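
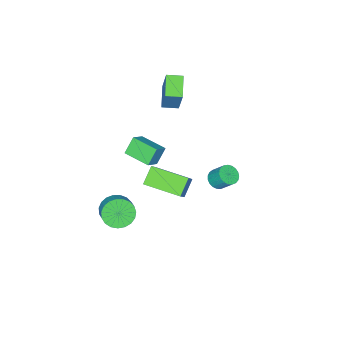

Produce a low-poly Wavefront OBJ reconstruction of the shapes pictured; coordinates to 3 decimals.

v 2.865 -2.27 -2.234
v 3.551 -2.965 -2.018
v 4.102 -2.244 -1.45
v 3.415 -1.55 -1.666
v 3.701 -2.802 -2.37
v 4.251 -2.081 -1.802
v 3.706 -2.547 -2.698
v 4.257 -1.826 -2.13
v 3.566 -2.244 -2.946
v 4.116 -1.523 -2.379
v 3.305 -1.946 -3.072
v 3.855 -1.225 -2.504
v 2.967 -1.704 -3.052
v 3.517 -0.983 -2.484
v 2.612 -1.56 -2.891
v 3.162 -0.839 -2.323
v 2.3 -1.539 -2.616
v 2.85 -0.818 -2.048
v 2.087 -1.644 -2.275
v 2.637 -0.923 -1.707
v 2.007 -1.858 -1.927
v 2.557 -1.137 -1.359
v 2.076 -2.143 -1.632
v 2.626 -1.422 -1.065
v 2.282 -2.45 -1.442
v 2.832 -1.729 -0.874
v 2.588 -2.726 -1.388
v 3.138 -2.005 -0.82
v 2.942 -2.923 -1.48
v 3.492 -2.202 -0.912
v 3.283 -3.008 -1.703
v 3.833 -2.287 -1.135
v 1.929 -1.681 2.95
v 1.231 -1.658 3.876
v 1.795 -0.073 2.809
v 1.097 -0.049 3.735
v 2.803 -1.551 3.605
v 2.105 -1.527 4.531
v 2.669 0.058 3.464
v 1.971 0.081 4.39
v 0.445 3.186 2.548
v 1.065 3.355 2.454
v 0.996 4.103 3.338
v 0.375 3.934 3.432
v 0.935 3.531 2.295
v 0.865 4.278 3.18
v 0.719 3.647 2.18
v 0.65 4.394 3.065
v 0.456 3.683 2.129
v 0.387 4.431 3.013
v 0.192 3.634 2.15
v 0.122 4.381 3.034
v -0.029 3.507 2.24
v -0.099 4.254 3.124
v -0.169 3.324 2.383
v -0.238 4.072 3.267
v -0.202 3.118 2.554
v -0.271 3.865 3.439
v -0.123 2.924 2.725
v -0.192 3.671 3.609
v 0.054 2.775 2.865
v -0.016 3.522 3.749
v 0.299 2.697 2.95
v 0.229 3.444 3.834
v 0.568 2.704 2.965
v 0.499 3.451 3.85
v 0.817 2.794 2.909
v 0.747 3.541 3.793
v 1.001 2.952 2.79
v 0.931 3.699 3.674
v 1.089 3.151 2.629
v 1.019 3.898 3.513
v 2.773 0.723 3.807
v 3.91 1.419 5.285
v 2.014 2.694 3.462
v 3.151 3.39 4.939
v 3.669 0.93 3.021
v 4.806 1.626 4.498
v 2.91 2.901 2.675
v 4.047 3.597 4.153
v -3.998 -4.757 2.789
v -3.509 -4.031 4.665
v -4.667 -4.009 2.674
v -4.179 -3.284 4.55
v -2.881 -3.856 2.15
v -2.393 -3.131 4.026
v -3.551 -3.109 2.035
v -3.062 -2.383 3.911
f 2 1 5
f 2 5 3
f 3 5 6
f 3 6 4
f 5 1 7
f 5 7 6
f 6 7 8
f 6 8 4
f 7 1 9
f 7 9 8
f 8 9 10
f 8 10 4
f 9 1 11
f 9 11 10
f 10 11 12
f 10 12 4
f 11 1 13
f 11 13 12
f 12 13 14
f 12 14 4
f 13 1 15
f 13 15 14
f 14 15 16
f 14 16 4
f 15 1 17
f 15 17 16
f 16 17 18
f 16 18 4
f 17 1 19
f 17 19 18
f 18 19 20
f 18 20 4
f 19 1 21
f 19 21 20
f 20 21 22
f 20 22 4
f 21 1 23
f 21 23 22
f 22 23 24
f 22 24 4
f 23 1 25
f 23 25 24
f 24 25 26
f 24 26 4
f 25 1 27
f 25 27 26
f 26 27 28
f 26 28 4
f 27 1 29
f 27 29 28
f 28 29 30
f 28 30 4
f 29 1 31
f 29 31 30
f 30 31 32
f 30 32 4
f 31 1 2
f 31 2 32
f 32 2 3
f 32 3 4
f 34 36 33
f 37 34 33
f 33 36 35
f 35 37 33
f 34 40 36
f 38 34 37
f 38 40 34
f 36 40 35
f 39 37 35
f 35 40 39
f 39 38 37
f 40 38 39
f 42 41 45
f 42 45 43
f 43 45 46
f 43 46 44
f 45 41 47
f 45 47 46
f 46 47 48
f 46 48 44
f 47 41 49
f 47 49 48
f 48 49 50
f 48 50 44
f 49 41 51
f 49 51 50
f 50 51 52
f 50 52 44
f 51 41 53
f 51 53 52
f 52 53 54
f 52 54 44
f 53 41 55
f 53 55 54
f 54 55 56
f 54 56 44
f 55 41 57
f 55 57 56
f 56 57 58
f 56 58 44
f 57 41 59
f 57 59 58
f 58 59 60
f 58 60 44
f 59 41 61
f 59 61 60
f 60 61 62
f 60 62 44
f 61 41 63
f 61 63 62
f 62 63 64
f 62 64 44
f 63 41 65
f 63 65 64
f 64 65 66
f 64 66 44
f 65 41 67
f 65 67 66
f 66 67 68
f 66 68 44
f 67 41 69
f 67 69 68
f 68 69 70
f 68 70 44
f 69 41 71
f 69 71 70
f 70 71 72
f 70 72 44
f 71 41 42
f 71 42 72
f 72 42 43
f 72 43 44
f 74 76 73
f 77 74 73
f 73 76 75
f 75 77 73
f 74 80 76
f 78 74 77
f 78 80 74
f 76 80 75
f 79 77 75
f 75 80 79
f 79 78 77
f 80 78 79
f 82 84 81
f 85 82 81
f 81 84 83
f 83 85 81
f 82 88 84
f 86 82 85
f 86 88 82
f 84 88 83
f 87 85 83
f 83 88 87
f 87 86 85
f 88 86 87



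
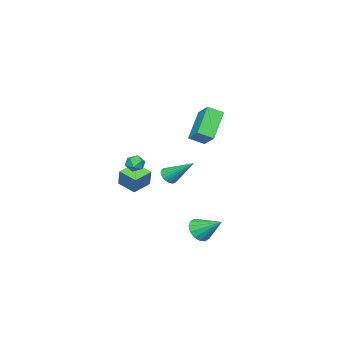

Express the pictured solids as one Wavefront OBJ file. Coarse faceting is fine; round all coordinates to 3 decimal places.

v 2.61 -1.389 0.01
v 3.191 -1.25 0.271
v 3.009 -2.27 -0.411
v 3.59 -2.131 -0.15
v 3.092 -2.3 0.235
v 2.845 -1.756 0.495
v 3.355 -1.764 -0.635
v 3.108 -1.22 -0.375
v 3.651 -1.483 -0.128
v 3.489 -1.813 0.41
v 2.711 -1.707 -0.55
v 2.549 -2.037 -0.012
v 1.646 -2.865 -1.718
v 1.992 -2.528 -0.576
v 1.777 -1.656 -2.115
v 2.123 -1.318 -0.973
v 2.897 -3.102 -2.027
v 3.243 -2.764 -0.885
v 3.028 -1.892 -2.424
v 3.374 -1.555 -1.282
v 2.139 2.359 2.025
v 0.588 2.019 3.52
v 2.665 3.324 2.791
v 1.115 2.984 4.286
v 2.745 1.656 2.494
v 1.195 1.316 3.989
v 3.272 2.621 3.26
v 1.721 2.281 4.755
v 2.853 0.417 -0.657
v 3.111 0.07 -0.199
v 2.747 2.043 0.637
v 3.311 0.167 -0.305
v 3.441 0.302 -0.464
v 3.482 0.454 -0.652
v 3.427 0.601 -0.841
v 3.284 0.72 -1.002
v 3.076 0.793 -1.111
v 2.834 0.809 -1.15
v 2.595 0.765 -1.115
v 2.395 0.668 -1.009
v 2.265 0.533 -0.85
v 2.224 0.381 -0.662
v 2.279 0.234 -0.473
v 2.422 0.115 -0.312
v 2.63 0.042 -0.203
v 2.872 0.026 -0.164
v 3.606 3.012 -4.076
v 3.89 2.563 -3.399
v 3.594 4.468 -3.104
v 4.258 2.705 -3.606
v 4.451 2.928 -3.939
v 4.418 3.175 -4.309
v 4.167 3.377 -4.616
v 3.766 3.482 -4.778
v 3.322 3.461 -4.752
v 2.954 3.32 -4.545
v 2.761 3.096 -4.212
v 2.794 2.85 -3.843
v 3.045 2.647 -3.536
v 3.446 2.542 -3.374
f 1 12 6
f 1 6 2
f 1 2 8
f 1 8 11
f 1 11 12
f 2 6 10
f 6 12 5
f 12 11 3
f 11 8 7
f 8 2 9
f 4 10 5
f 4 5 3
f 4 3 7
f 4 7 9
f 4 9 10
f 5 10 6
f 3 5 12
f 7 3 11
f 9 7 8
f 10 9 2
f 14 16 13
f 17 14 13
f 13 16 15
f 15 17 13
f 14 20 16
f 18 14 17
f 18 20 14
f 16 20 15
f 19 17 15
f 15 20 19
f 19 18 17
f 20 18 19
f 22 24 21
f 25 22 21
f 21 24 23
f 23 25 21
f 22 28 24
f 26 22 25
f 26 28 22
f 24 28 23
f 27 25 23
f 23 28 27
f 27 26 25
f 28 26 27
f 30 29 32
f 30 32 31
f 32 29 33
f 32 33 31
f 33 29 34
f 33 34 31
f 34 29 35
f 34 35 31
f 35 29 36
f 35 36 31
f 36 29 37
f 36 37 31
f 37 29 38
f 37 38 31
f 38 29 39
f 38 39 31
f 39 29 40
f 39 40 31
f 40 29 41
f 40 41 31
f 41 29 42
f 41 42 31
f 42 29 43
f 42 43 31
f 43 29 44
f 43 44 31
f 44 29 45
f 44 45 31
f 45 29 46
f 45 46 31
f 46 29 30
f 46 30 31
f 48 47 50
f 48 50 49
f 50 47 51
f 50 51 49
f 51 47 52
f 51 52 49
f 52 47 53
f 52 53 49
f 53 47 54
f 53 54 49
f 54 47 55
f 54 55 49
f 55 47 56
f 55 56 49
f 56 47 57
f 56 57 49
f 57 47 58
f 57 58 49
f 58 47 59
f 58 59 49
f 59 47 60
f 59 60 49
f 60 47 48
f 60 48 49



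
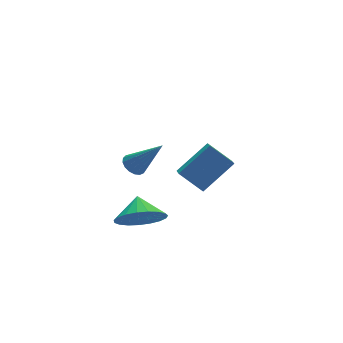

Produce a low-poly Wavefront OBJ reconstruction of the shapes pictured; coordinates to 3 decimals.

v -1.438 -2.67 -0.449
v -0.812 -2.267 -1.245
v -1.142 -1.79 0.229
v -1.211 -2.068 -1.329
v -1.649 -1.973 -1.261
v -2.05 -1.999 -1.052
v -2.346 -2.141 -0.739
v -2.485 -2.374 -0.376
v -2.442 -2.658 -0.026
v -2.227 -2.945 0.252
v -1.874 -3.184 0.408
v -1.447 -3.334 0.415
v -1.018 -3.369 0.274
v -0.661 -3.283 0.007
v -0.439 -3.092 -0.339
v -0.39 -2.827 -0.703
v -0.522 -2.536 -1.024
v 2.07 0.894 -1.008
v 1.78 0.164 -0.634
v 3.567 0.932 0.225
v 3.277 0.202 0.599
v 2.823 0.138 -1.899
v 2.533 -0.592 -1.525
v 4.32 0.176 -0.666
v 4.03 -0.554 -0.292
v -1.401 -2.049 2.366
v -1.148 -2.394 2.005
v -0.599 -2.951 3.794
v -0.973 -2.192 2.035
v -0.897 -1.958 2.14
v -0.936 -1.744 2.297
v -1.082 -1.601 2.47
v -1.301 -1.559 2.619
v -1.543 -1.63 2.71
v -1.752 -1.797 2.723
v -1.881 -2.021 2.653
v -1.9 -2.252 2.518
v -1.805 -2.436 2.348
v -1.617 -2.532 2.182
v -1.38 -2.516 2.059
f 2 1 4
f 2 4 3
f 4 1 5
f 4 5 3
f 5 1 6
f 5 6 3
f 6 1 7
f 6 7 3
f 7 1 8
f 7 8 3
f 8 1 9
f 8 9 3
f 9 1 10
f 9 10 3
f 10 1 11
f 10 11 3
f 11 1 12
f 11 12 3
f 12 1 13
f 12 13 3
f 13 1 14
f 13 14 3
f 14 1 15
f 14 15 3
f 15 1 16
f 15 16 3
f 16 1 17
f 16 17 3
f 17 1 2
f 17 2 3
f 19 21 18
f 22 19 18
f 18 21 20
f 20 22 18
f 19 25 21
f 23 19 22
f 23 25 19
f 21 25 20
f 24 22 20
f 20 25 24
f 24 23 22
f 25 23 24
f 27 26 29
f 27 29 28
f 29 26 30
f 29 30 28
f 30 26 31
f 30 31 28
f 31 26 32
f 31 32 28
f 32 26 33
f 32 33 28
f 33 26 34
f 33 34 28
f 34 26 35
f 34 35 28
f 35 26 36
f 35 36 28
f 36 26 37
f 36 37 28
f 37 26 38
f 37 38 28
f 38 26 39
f 38 39 28
f 39 26 40
f 39 40 28
f 40 26 27
f 40 27 28



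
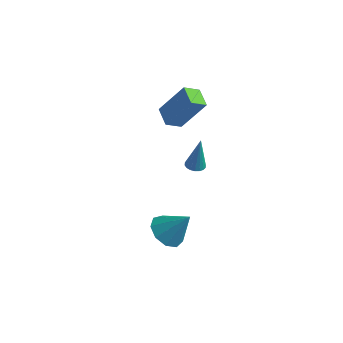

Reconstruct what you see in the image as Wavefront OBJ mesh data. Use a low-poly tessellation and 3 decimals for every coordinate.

v -1.903 2.311 -3.903
v -1.498 2.61 -3.981
v -1.737 2.549 -2.117
v -1.671 2.758 -3.984
v -1.89 2.816 -3.972
v -2.111 2.775 -3.946
v -2.292 2.642 -3.911
v -2.395 2.443 -3.875
v -2.401 2.218 -3.844
v -2.309 2.012 -3.826
v -2.136 1.865 -3.822
v -1.917 1.806 -3.835
v -1.696 1.847 -3.861
v -1.515 1.981 -3.896
v -1.412 2.179 -3.932
v -1.405 2.404 -3.962
v -0.216 -3.876 -2.475
v 0.478 -4.303 -2.902
v 0.756 -3.564 -1.205
v 0.477 -3.692 -3.051
v 0.152 -3.167 -2.931
v -0.346 -2.973 -2.598
v -0.783 -3.202 -2.207
v -0.955 -3.746 -1.942
v -0.781 -4.351 -1.926
v -0.343 -4.734 -2.167
v 0.154 -4.715 -2.552
v -2.544 0.526 0.483
v -1.517 1.033 2.111
v -3.263 1.241 0.714
v -2.236 1.748 2.341
v -2.064 1.172 -0.021
v -1.037 1.679 1.606
v -2.783 1.887 0.209
v -1.756 2.394 1.837
f 2 1 4
f 2 4 3
f 4 1 5
f 4 5 3
f 5 1 6
f 5 6 3
f 6 1 7
f 6 7 3
f 7 1 8
f 7 8 3
f 8 1 9
f 8 9 3
f 9 1 10
f 9 10 3
f 10 1 11
f 10 11 3
f 11 1 12
f 11 12 3
f 12 1 13
f 12 13 3
f 13 1 14
f 13 14 3
f 14 1 15
f 14 15 3
f 15 1 16
f 15 16 3
f 16 1 2
f 16 2 3
f 18 17 20
f 18 20 19
f 20 17 21
f 20 21 19
f 21 17 22
f 21 22 19
f 22 17 23
f 22 23 19
f 23 17 24
f 23 24 19
f 24 17 25
f 24 25 19
f 25 17 26
f 25 26 19
f 26 17 27
f 26 27 19
f 27 17 18
f 27 18 19
f 29 31 28
f 32 29 28
f 28 31 30
f 30 32 28
f 29 35 31
f 33 29 32
f 33 35 29
f 31 35 30
f 34 32 30
f 30 35 34
f 34 33 32
f 35 33 34



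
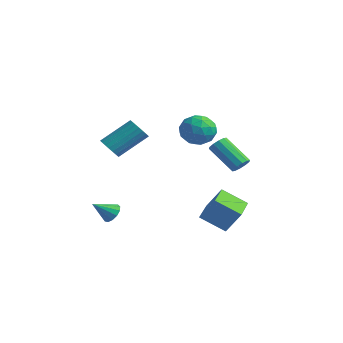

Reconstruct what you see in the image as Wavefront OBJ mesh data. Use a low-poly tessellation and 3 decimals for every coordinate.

v 1.251 -0.143 3.331
v 1.803 -0.3 4.249
v 0.257 -1.54 3.691
v 0.809 -1.697 4.609
v 0.156 -0.838 4.509
v 0.771 0.025 4.287
v 1.289 -1.865 3.653
v 1.904 -1.002 3.431
v 1.827 -1.364 4.448
v 1.127 -0.729 4.978
v 0.933 -1.111 2.962
v 0.233 -0.476 3.492
v 1.614 -0.099 3.758
v 0.446 -1.741 4.182
v 0.062 -1.237 4.123
v 0.387 -1.329 4.663
v 1.008 0.092 3.781
v 1.332 0 4.32
v 0.364 -0.317 4.473
v 0.728 -1.84 3.62
v 1.052 -1.932 4.159
v 1.673 -0.511 3.277
v 1.998 -0.603 3.817
v 1.696 -1.523 3.467
v 1.953 -0.816 4.415
v 1.369 -1.638 4.627
v 1.651 -1.736 4.065
v 2.012 -1.229 3.934
v 1.542 -0.443 4.726
v 0.957 -1.265 4.938
v 0.573 -0.76 4.879
v 0.935 -0.252 4.749
v 1.555 -1.069 4.843
v 1.103 -0.575 3.002
v 0.518 -1.397 3.214
v 1.125 -1.588 3.191
v 1.487 -1.08 3.061
v 0.691 -0.202 3.313
v 0.107 -1.024 3.525
v 0.048 -0.611 4.006
v 0.409 -0.104 3.875
v 0.505 -0.771 3.097
v -3.731 -3.15 -3.203
v -3.054 -3.309 -3.122
v -4.089 -4.23 -2.337
v -3.143 -3.051 -2.837
v -3.418 -2.825 -2.668
v -3.793 -2.701 -2.669
v -4.148 -2.721 -2.84
v -4.371 -2.876 -3.126
v -4.39 -3.118 -3.436
v -4.201 -3.371 -3.673
v -3.862 -3.553 -3.76
v -3.482 -3.607 -3.671
v -3.181 -3.516 -3.433
v 0.735 2.361 0.48
v 1.146 2.094 0.86
v -0.384 1.672 2.22
v -0.795 1.939 1.84
v 1.125 2.465 0.951
v -0.405 2.044 2.311
v 0.954 2.797 0.862
v -0.576 2.375 2.222
v 0.7 2.962 0.627
v -0.83 2.54 1.987
v 0.459 2.897 0.336
v -1.07 2.476 1.697
v 0.324 2.628 0.1
v -1.206 2.206 1.46
v 0.345 2.256 0.009
v -1.185 1.835 1.369
v 0.516 1.925 0.098
v -1.014 1.503 1.458
v 0.77 1.76 0.333
v -0.76 1.338 1.693
v 1.01 1.824 0.623
v -0.519 1.403 1.984
v -4.205 -2.944 1.542
v -3.64 -3.384 1.824
v -3.049 -1.755 3.18
v -3.615 -1.316 2.898
v -3.494 -3.235 1.581
v -2.903 -1.606 2.937
v -3.47 -3.036 1.332
v -2.88 -1.407 2.688
v -3.574 -2.821 1.119
v -2.983 -1.192 2.474
v -3.787 -2.627 0.979
v -3.197 -0.998 2.334
v -4.073 -2.488 0.936
v -3.482 -0.859 2.292
v -4.381 -2.428 0.998
v -3.79 -0.799 2.354
v -4.659 -2.457 1.155
v -4.068 -0.829 2.51
v -4.858 -2.571 1.378
v -4.268 -0.942 2.734
v -4.945 -2.749 1.63
v -4.354 -1.12 2.985
v -4.904 -2.961 1.866
v -4.313 -1.332 3.222
v -4.742 -3.17 2.047
v -4.151 -1.541 3.402
v -4.487 -3.34 2.14
v -3.896 -1.711 3.496
v -4.184 -3.441 2.13
v -3.593 -1.813 3.486
v -3.884 -3.457 2.018
v -3.293 -1.828 3.374
v -0.293 0.251 -3.252
v 0.384 0.791 -1.895
v -1.631 1.843 -3.218
v -0.953 2.383 -1.861
v 0.833 1.217 -4.199
v 1.511 1.757 -2.842
v -0.504 2.809 -4.165
v 0.173 3.349 -2.808
f 1 38 17
f 38 12 41
f 17 41 6
f 38 41 17
f 1 17 13
f 17 6 18
f 13 18 2
f 17 18 13
f 1 13 22
f 13 2 23
f 22 23 8
f 13 23 22
f 1 22 34
f 22 8 37
f 34 37 11
f 22 37 34
f 1 34 38
f 34 11 42
f 38 42 12
f 34 42 38
f 2 18 29
f 18 6 32
f 29 32 10
f 18 32 29
f 6 41 19
f 41 12 40
f 19 40 5
f 41 40 19
f 12 42 39
f 42 11 35
f 39 35 3
f 42 35 39
f 11 37 36
f 37 8 24
f 36 24 7
f 37 24 36
f 8 23 28
f 23 2 25
f 28 25 9
f 23 25 28
f 4 30 16
f 30 10 31
f 16 31 5
f 30 31 16
f 4 16 14
f 16 5 15
f 14 15 3
f 16 15 14
f 4 14 21
f 14 3 20
f 21 20 7
f 14 20 21
f 4 21 26
f 21 7 27
f 26 27 9
f 21 27 26
f 4 26 30
f 26 9 33
f 30 33 10
f 26 33 30
f 5 31 19
f 31 10 32
f 19 32 6
f 31 32 19
f 3 15 39
f 15 5 40
f 39 40 12
f 15 40 39
f 7 20 36
f 20 3 35
f 36 35 11
f 20 35 36
f 9 27 28
f 27 7 24
f 28 24 8
f 27 24 28
f 10 33 29
f 33 9 25
f 29 25 2
f 33 25 29
f 44 43 46
f 44 46 45
f 46 43 47
f 46 47 45
f 47 43 48
f 47 48 45
f 48 43 49
f 48 49 45
f 49 43 50
f 49 50 45
f 50 43 51
f 50 51 45
f 51 43 52
f 51 52 45
f 52 43 53
f 52 53 45
f 53 43 54
f 53 54 45
f 54 43 55
f 54 55 45
f 55 43 44
f 55 44 45
f 57 56 60
f 57 60 58
f 58 60 61
f 58 61 59
f 60 56 62
f 60 62 61
f 61 62 63
f 61 63 59
f 62 56 64
f 62 64 63
f 63 64 65
f 63 65 59
f 64 56 66
f 64 66 65
f 65 66 67
f 65 67 59
f 66 56 68
f 66 68 67
f 67 68 69
f 67 69 59
f 68 56 70
f 68 70 69
f 69 70 71
f 69 71 59
f 70 56 72
f 70 72 71
f 71 72 73
f 71 73 59
f 72 56 74
f 72 74 73
f 73 74 75
f 73 75 59
f 74 56 76
f 74 76 75
f 75 76 77
f 75 77 59
f 76 56 57
f 76 57 77
f 77 57 58
f 77 58 59
f 79 78 82
f 79 82 80
f 80 82 83
f 80 83 81
f 82 78 84
f 82 84 83
f 83 84 85
f 83 85 81
f 84 78 86
f 84 86 85
f 85 86 87
f 85 87 81
f 86 78 88
f 86 88 87
f 87 88 89
f 87 89 81
f 88 78 90
f 88 90 89
f 89 90 91
f 89 91 81
f 90 78 92
f 90 92 91
f 91 92 93
f 91 93 81
f 92 78 94
f 92 94 93
f 93 94 95
f 93 95 81
f 94 78 96
f 94 96 95
f 95 96 97
f 95 97 81
f 96 78 98
f 96 98 97
f 97 98 99
f 97 99 81
f 98 78 100
f 98 100 99
f 99 100 101
f 99 101 81
f 100 78 102
f 100 102 101
f 101 102 103
f 101 103 81
f 102 78 104
f 102 104 103
f 103 104 105
f 103 105 81
f 104 78 106
f 104 106 105
f 105 106 107
f 105 107 81
f 106 78 108
f 106 108 107
f 107 108 109
f 107 109 81
f 108 78 79
f 108 79 109
f 109 79 80
f 109 80 81
f 111 113 110
f 114 111 110
f 110 113 112
f 112 114 110
f 111 117 113
f 115 111 114
f 115 117 111
f 113 117 112
f 116 114 112
f 112 117 116
f 116 115 114
f 117 115 116



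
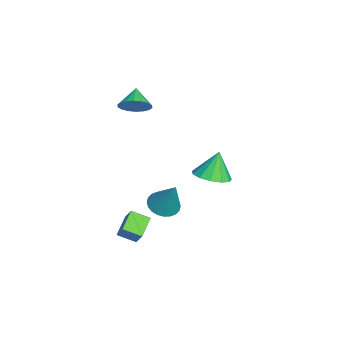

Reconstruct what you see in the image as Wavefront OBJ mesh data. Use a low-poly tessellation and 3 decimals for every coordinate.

v -3.015 -2.402 1.151
v -2.508 -2.07 1.829
v -4.045 -2.298 1.869
v -2.616 -1.737 1.627
v -2.803 -1.535 1.329
v -3.032 -1.505 0.997
v -3.258 -1.653 0.695
v -3.436 -1.949 0.483
v -3.53 -2.334 0.403
v -3.522 -2.733 0.472
v -3.414 -3.067 0.675
v -3.227 -3.268 0.972
v -2.998 -3.298 1.304
v -2.772 -3.151 1.606
v -2.595 -2.855 1.818
v -2.5 -2.469 1.898
v -3.244 1.609 -4.576
v -2.495 0.925 -4.177
v -3.696 2.031 -3.004
v -2.216 1.468 -4.243
v -2.263 2.056 -4.414
v -2.622 2.502 -4.637
v -3.178 2.664 -4.841
v -3.755 2.491 -4.96
v -4.17 2.039 -4.958
v -4.291 1.449 -4.835
v -4.079 0.91 -4.629
v -3.602 0.594 -4.407
v -3.012 0.599 -4.238
v 3.452 -3.542 -3.971
v 2.382 -3.088 -3.435
v 3.636 -2.594 -4.407
v 2.566 -2.14 -3.871
v 3.994 -3.26 -3.129
v 2.924 -2.806 -2.593
v 4.178 -2.312 -3.565
v 3.108 -1.858 -3.029
v 1.544 -1.14 -3.174
v 2.267 -0.842 -3.578
v 2.336 -0.58 -1.346
v 2.07 -0.562 -3.579
v 1.792 -0.369 -3.518
v 1.477 -0.294 -3.405
v 1.172 -0.347 -3.256
v 0.924 -0.522 -3.095
v 0.77 -0.79 -2.947
v 0.734 -1.112 -2.832
v 0.822 -1.438 -2.77
v 1.019 -1.719 -2.77
v 1.297 -1.912 -2.831
v 1.612 -1.987 -2.944
v 1.917 -1.933 -3.092
v 2.165 -1.759 -3.253
v 2.319 -1.49 -3.402
v 2.355 -1.169 -3.516
f 2 1 4
f 2 4 3
f 4 1 5
f 4 5 3
f 5 1 6
f 5 6 3
f 6 1 7
f 6 7 3
f 7 1 8
f 7 8 3
f 8 1 9
f 8 9 3
f 9 1 10
f 9 10 3
f 10 1 11
f 10 11 3
f 11 1 12
f 11 12 3
f 12 1 13
f 12 13 3
f 13 1 14
f 13 14 3
f 14 1 15
f 14 15 3
f 15 1 16
f 15 16 3
f 16 1 2
f 16 2 3
f 18 17 20
f 18 20 19
f 20 17 21
f 20 21 19
f 21 17 22
f 21 22 19
f 22 17 23
f 22 23 19
f 23 17 24
f 23 24 19
f 24 17 25
f 24 25 19
f 25 17 26
f 25 26 19
f 26 17 27
f 26 27 19
f 27 17 28
f 27 28 19
f 28 17 29
f 28 29 19
f 29 17 18
f 29 18 19
f 31 33 30
f 34 31 30
f 30 33 32
f 32 34 30
f 31 37 33
f 35 31 34
f 35 37 31
f 33 37 32
f 36 34 32
f 32 37 36
f 36 35 34
f 37 35 36
f 39 38 41
f 39 41 40
f 41 38 42
f 41 42 40
f 42 38 43
f 42 43 40
f 43 38 44
f 43 44 40
f 44 38 45
f 44 45 40
f 45 38 46
f 45 46 40
f 46 38 47
f 46 47 40
f 47 38 48
f 47 48 40
f 48 38 49
f 48 49 40
f 49 38 50
f 49 50 40
f 50 38 51
f 50 51 40
f 51 38 52
f 51 52 40
f 52 38 53
f 52 53 40
f 53 38 54
f 53 54 40
f 54 38 55
f 54 55 40
f 55 38 39
f 55 39 40



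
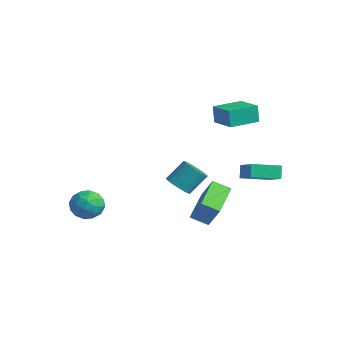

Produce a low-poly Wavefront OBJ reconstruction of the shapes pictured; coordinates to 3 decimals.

v 1.328 1.382 -3.801
v 0.588 0.679 -3.317
v 0.105 3.075 -3.21
v -0.635 2.371 -2.726
v 2.175 1.489 -2.354
v 1.435 0.785 -1.87
v 0.952 3.181 -1.763
v 0.212 2.478 -1.279
v -4.069 -2.202 -2.977
v -3.056 -2.325 -3.185
v -4.264 -3.875 -2.935
v -3.251 -3.998 -3.143
v -3.551 -3.616 -2.222
v -3.43 -2.583 -2.248
v -3.89 -3.617 -3.872
v -3.769 -2.584 -3.898
v -2.946 -3.2 -3.738
v -2.736 -3.199 -2.718
v -4.584 -3.001 -3.402
v -4.374 -3 -2.382
v -3.545 -2.117 -3.084
v -3.775 -4.083 -3.036
v -3.951 -3.859 -2.494
v -3.356 -3.931 -2.617
v -3.765 -2.268 -2.534
v -3.17 -2.341 -2.656
v -3.461 -3.099 -2.09
v -4.15 -3.859 -3.464
v -3.555 -3.932 -3.586
v -3.964 -2.269 -3.503
v -3.369 -2.341 -3.626
v -3.859 -3.101 -4.03
v -2.885 -2.703 -3.532
v -3 -3.686 -3.507
v -3.375 -3.463 -3.936
v -3.304 -2.855 -3.951
v -2.762 -2.703 -2.932
v -2.877 -3.686 -2.908
v -3.053 -3.462 -2.367
v -2.982 -2.854 -2.382
v -2.697 -3.217 -3.258
v -4.443 -2.514 -3.212
v -4.558 -3.497 -3.188
v -4.338 -3.346 -3.738
v -4.267 -2.738 -3.753
v -4.32 -2.514 -2.613
v -4.435 -3.497 -2.588
v -4.016 -3.345 -2.169
v -3.945 -2.737 -2.184
v -4.623 -2.983 -2.862
v 0.237 2.54 3.267
v 0.03 2.6 4.346
v 0.373 4.343 3.193
v 0.165 4.403 4.271
v 1.775 2.437 3.569
v 1.567 2.497 4.647
v 1.91 4.24 3.494
v 1.703 4.3 4.573
v 1.516 3.342 0.266
v 3.09 2.828 1.239
v 2.2 4.844 -0.046
v 3.773 4.33 0.926
v 1.867 3.03 -0.466
v 3.44 2.516 0.506
v 2.55 4.532 -0.779
v 4.124 4.018 0.194
v -3.156 2.631 -3.319
v -2.806 2.032 -2.811
v -2.614 3.11 -1.673
v -2.964 3.709 -2.181
v -2.52 2.161 -2.982
v -2.327 3.239 -1.843
v -2.343 2.372 -3.211
v -2.151 3.45 -2.072
v -2.308 2.627 -3.459
v -2.115 3.705 -2.32
v -2.418 2.883 -3.683
v -2.226 3.961 -2.544
v -2.657 3.095 -3.843
v -2.465 4.174 -2.705
v -2.982 3.228 -3.914
v -2.789 4.306 -2.775
v -3.337 3.257 -3.881
v -3.144 4.335 -2.742
v -3.66 3.177 -3.752
v -3.468 4.255 -2.613
v -3.897 3.004 -3.547
v -3.705 4.082 -2.408
v -4.005 2.766 -3.303
v -3.813 3.844 -2.165
v -3.967 2.504 -3.062
v -3.775 3.582 -1.924
v -3.788 2.265 -2.866
v -3.596 3.343 -1.727
v -3.5 2.088 -2.748
v -3.308 3.167 -1.609
v -3.153 2.006 -2.729
v -2.961 3.084 -1.59
f 2 4 1
f 5 2 1
f 1 4 3
f 3 5 1
f 2 8 4
f 6 2 5
f 6 8 2
f 4 8 3
f 7 5 3
f 3 8 7
f 7 6 5
f 8 6 7
f 9 46 25
f 46 20 49
f 25 49 14
f 46 49 25
f 9 25 21
f 25 14 26
f 21 26 10
f 25 26 21
f 9 21 30
f 21 10 31
f 30 31 16
f 21 31 30
f 9 30 42
f 30 16 45
f 42 45 19
f 30 45 42
f 9 42 46
f 42 19 50
f 46 50 20
f 42 50 46
f 10 26 37
f 26 14 40
f 37 40 18
f 26 40 37
f 14 49 27
f 49 20 48
f 27 48 13
f 49 48 27
f 20 50 47
f 50 19 43
f 47 43 11
f 50 43 47
f 19 45 44
f 45 16 32
f 44 32 15
f 45 32 44
f 16 31 36
f 31 10 33
f 36 33 17
f 31 33 36
f 12 38 24
f 38 18 39
f 24 39 13
f 38 39 24
f 12 24 22
f 24 13 23
f 22 23 11
f 24 23 22
f 12 22 29
f 22 11 28
f 29 28 15
f 22 28 29
f 12 29 34
f 29 15 35
f 34 35 17
f 29 35 34
f 12 34 38
f 34 17 41
f 38 41 18
f 34 41 38
f 13 39 27
f 39 18 40
f 27 40 14
f 39 40 27
f 11 23 47
f 23 13 48
f 47 48 20
f 23 48 47
f 15 28 44
f 28 11 43
f 44 43 19
f 28 43 44
f 17 35 36
f 35 15 32
f 36 32 16
f 35 32 36
f 18 41 37
f 41 17 33
f 37 33 10
f 41 33 37
f 52 54 51
f 55 52 51
f 51 54 53
f 53 55 51
f 52 58 54
f 56 52 55
f 56 58 52
f 54 58 53
f 57 55 53
f 53 58 57
f 57 56 55
f 58 56 57
f 60 62 59
f 63 60 59
f 59 62 61
f 61 63 59
f 60 66 62
f 64 60 63
f 64 66 60
f 62 66 61
f 65 63 61
f 61 66 65
f 65 64 63
f 66 64 65
f 68 67 71
f 68 71 69
f 69 71 72
f 69 72 70
f 71 67 73
f 71 73 72
f 72 73 74
f 72 74 70
f 73 67 75
f 73 75 74
f 74 75 76
f 74 76 70
f 75 67 77
f 75 77 76
f 76 77 78
f 76 78 70
f 77 67 79
f 77 79 78
f 78 79 80
f 78 80 70
f 79 67 81
f 79 81 80
f 80 81 82
f 80 82 70
f 81 67 83
f 81 83 82
f 82 83 84
f 82 84 70
f 83 67 85
f 83 85 84
f 84 85 86
f 84 86 70
f 85 67 87
f 85 87 86
f 86 87 88
f 86 88 70
f 87 67 89
f 87 89 88
f 88 89 90
f 88 90 70
f 89 67 91
f 89 91 90
f 90 91 92
f 90 92 70
f 91 67 93
f 91 93 92
f 92 93 94
f 92 94 70
f 93 67 95
f 93 95 94
f 94 95 96
f 94 96 70
f 95 67 97
f 95 97 96
f 96 97 98
f 96 98 70
f 97 67 68
f 97 68 98
f 98 68 69
f 98 69 70



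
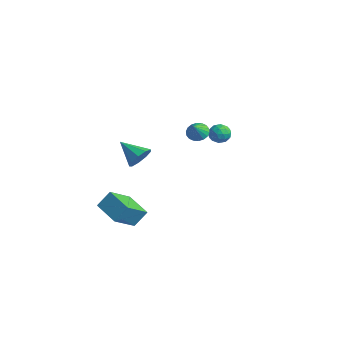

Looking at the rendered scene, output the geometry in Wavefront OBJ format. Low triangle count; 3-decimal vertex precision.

v -0.813 -3.3 3.327
v -0.443 -3.235 3.953
v -1.967 -3.7 4.053
v -0.664 -2.802 3.839
v -0.955 -2.602 3.486
v -1.18 -2.729 3.059
v -1.233 -3.123 2.757
v -1.09 -3.6 2.722
v -0.817 -3.937 2.97
v -0.543 -3.976 3.386
v -0.395 -3.698 3.774
v -3.774 3.79 1.395
v -3.146 3.725 1.28
v -3.734 2.995 2.06
v -3.106 2.93 1.945
v -3.322 3.443 2.263
v -3.347 3.935 1.851
v -3.533 2.785 1.489
v -3.558 3.277 1.077
v -2.997 3.104 1.337
v -2.867 3.511 1.816
v -4.013 3.209 1.524
v -3.883 3.616 2.003
v -3.464 3.828 1.279
v -3.416 2.892 2.061
v -3.543 3.194 2.248
v -3.175 3.156 2.18
v -3.582 3.951 1.615
v -3.213 3.913 1.547
v -3.316 3.747 2.125
v -3.667 2.807 1.793
v -3.298 2.769 1.725
v -3.705 3.564 1.16
v -3.337 3.526 1.092
v -3.564 2.973 1.215
v -3.007 3.424 1.245
v -2.984 2.957 1.636
v -3.234 2.872 1.368
v -3.249 3.161 1.126
v -2.931 3.663 1.526
v -2.907 3.196 1.917
v -3.034 3.498 2.104
v -3.049 3.787 1.862
v -2.843 3.298 1.56
v -3.973 3.524 1.423
v -3.949 3.057 1.814
v -3.831 2.933 1.478
v -3.846 3.222 1.236
v -3.896 3.763 1.704
v -3.873 3.296 2.095
v -3.631 3.559 2.214
v -3.646 3.848 1.972
v -4.037 3.422 1.78
v -2.782 1.493 2.696
v -2.229 1.711 2.557
v -2.378 0.947 3.444
v -2.322 1.891 2.738
v -2.506 1.992 2.911
v -2.744 1.994 3.041
v -2.99 1.897 3.102
v -3.194 1.719 3.083
v -3.317 1.497 2.988
v -3.334 1.274 2.834
v -3.241 1.094 2.653
v -3.058 0.993 2.481
v -2.819 0.991 2.351
v -2.574 1.088 2.289
v -2.369 1.266 2.308
v -2.246 1.488 2.404
v -3.286 -3.083 -1.704
v -3.023 -4.414 -0.748
v -3.092 -2.438 -0.86
v -2.829 -3.769 0.096
v -1.771 -3.051 -2.076
v -1.508 -4.382 -1.12
v -1.577 -2.406 -1.232
v -1.314 -3.737 -0.276
f 2 1 4
f 2 4 3
f 4 1 5
f 4 5 3
f 5 1 6
f 5 6 3
f 6 1 7
f 6 7 3
f 7 1 8
f 7 8 3
f 8 1 9
f 8 9 3
f 9 1 10
f 9 10 3
f 10 1 11
f 10 11 3
f 11 1 2
f 11 2 3
f 12 49 28
f 49 23 52
f 28 52 17
f 49 52 28
f 12 28 24
f 28 17 29
f 24 29 13
f 28 29 24
f 12 24 33
f 24 13 34
f 33 34 19
f 24 34 33
f 12 33 45
f 33 19 48
f 45 48 22
f 33 48 45
f 12 45 49
f 45 22 53
f 49 53 23
f 45 53 49
f 13 29 40
f 29 17 43
f 40 43 21
f 29 43 40
f 17 52 30
f 52 23 51
f 30 51 16
f 52 51 30
f 23 53 50
f 53 22 46
f 50 46 14
f 53 46 50
f 22 48 47
f 48 19 35
f 47 35 18
f 48 35 47
f 19 34 39
f 34 13 36
f 39 36 20
f 34 36 39
f 15 41 27
f 41 21 42
f 27 42 16
f 41 42 27
f 15 27 25
f 27 16 26
f 25 26 14
f 27 26 25
f 15 25 32
f 25 14 31
f 32 31 18
f 25 31 32
f 15 32 37
f 32 18 38
f 37 38 20
f 32 38 37
f 15 37 41
f 37 20 44
f 41 44 21
f 37 44 41
f 16 42 30
f 42 21 43
f 30 43 17
f 42 43 30
f 14 26 50
f 26 16 51
f 50 51 23
f 26 51 50
f 18 31 47
f 31 14 46
f 47 46 22
f 31 46 47
f 20 38 39
f 38 18 35
f 39 35 19
f 38 35 39
f 21 44 40
f 44 20 36
f 40 36 13
f 44 36 40
f 55 54 57
f 55 57 56
f 57 54 58
f 57 58 56
f 58 54 59
f 58 59 56
f 59 54 60
f 59 60 56
f 60 54 61
f 60 61 56
f 61 54 62
f 61 62 56
f 62 54 63
f 62 63 56
f 63 54 64
f 63 64 56
f 64 54 65
f 64 65 56
f 65 54 66
f 65 66 56
f 66 54 67
f 66 67 56
f 67 54 68
f 67 68 56
f 68 54 69
f 68 69 56
f 69 54 55
f 69 55 56
f 71 73 70
f 74 71 70
f 70 73 72
f 72 74 70
f 71 77 73
f 75 71 74
f 75 77 71
f 73 77 72
f 76 74 72
f 72 77 76
f 76 75 74
f 77 75 76



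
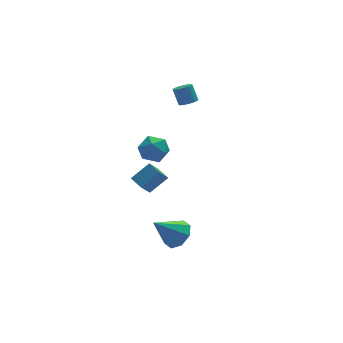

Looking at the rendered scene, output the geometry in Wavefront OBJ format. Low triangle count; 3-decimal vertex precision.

v -0.804 -0.067 1.642
v -0.099 0.325 2.096
v 0.159 -0.665 0.664
v 0.864 -0.273 1.118
v 0.388 -0.963 1.509
v -0.207 -0.594 2.114
v 0.267 0.254 0.646
v -0.328 0.623 1.251
v 0.562 0.523 1.481
v 0.637 -0.229 2.014
v -0.577 -0.111 0.746
v -0.502 -0.863 1.279
v 0.035 -3.706 -2.738
v 0.68 -3.852 -2.098
v -1.255 -3.714 -1.442
v 0.562 -3.167 -2.211
v 0.136 -2.798 -2.633
v -0.349 -2.961 -3.117
v -0.609 -3.561 -3.379
v -0.491 -4.246 -3.266
v -0.065 -4.615 -2.844
v 0.42 -4.451 -2.36
v 3.151 3.105 2.076
v 3.634 3.362 2.019
v 3.472 3.871 2.947
v 2.989 3.615 3.004
v 3.49 3.507 1.915
v 3.329 4.016 2.842
v 3.288 3.582 1.839
v 3.127 4.091 2.766
v 3.062 3.575 1.803
v 2.901 4.084 2.731
v 2.852 3.486 1.815
v 2.69 3.995 2.743
v 2.693 3.332 1.872
v 2.532 3.841 2.8
v 2.613 3.138 1.965
v 2.452 3.648 2.892
v 2.626 2.939 2.076
v 2.465 3.448 3.004
v 2.73 2.769 2.188
v 2.569 3.278 3.115
v 2.907 2.657 2.28
v 2.746 3.166 3.208
v 3.126 2.622 2.337
v 2.964 3.131 3.265
v 3.349 2.671 2.349
v 3.187 3.18 3.277
v 3.537 2.795 2.314
v 3.376 3.304 3.241
v 3.659 2.973 2.238
v 3.498 3.482 3.165
v 3.693 3.174 2.133
v 3.532 3.683 3.061
v -0.162 1.358 -2.756
v 0.934 1.518 -1.95
v -0.462 2.135 -2.503
v 0.635 2.295 -1.697
v 0.545 1.985 -3.843
v 1.642 2.145 -3.037
v 0.246 2.762 -3.59
v 1.342 2.922 -2.784
f 1 12 6
f 1 6 2
f 1 2 8
f 1 8 11
f 1 11 12
f 2 6 10
f 6 12 5
f 12 11 3
f 11 8 7
f 8 2 9
f 4 10 5
f 4 5 3
f 4 3 7
f 4 7 9
f 4 9 10
f 5 10 6
f 3 5 12
f 7 3 11
f 9 7 8
f 10 9 2
f 14 13 16
f 14 16 15
f 16 13 17
f 16 17 15
f 17 13 18
f 17 18 15
f 18 13 19
f 18 19 15
f 19 13 20
f 19 20 15
f 20 13 21
f 20 21 15
f 21 13 22
f 21 22 15
f 22 13 14
f 22 14 15
f 24 23 27
f 24 27 25
f 25 27 28
f 25 28 26
f 27 23 29
f 27 29 28
f 28 29 30
f 28 30 26
f 29 23 31
f 29 31 30
f 30 31 32
f 30 32 26
f 31 23 33
f 31 33 32
f 32 33 34
f 32 34 26
f 33 23 35
f 33 35 34
f 34 35 36
f 34 36 26
f 35 23 37
f 35 37 36
f 36 37 38
f 36 38 26
f 37 23 39
f 37 39 38
f 38 39 40
f 38 40 26
f 39 23 41
f 39 41 40
f 40 41 42
f 40 42 26
f 41 23 43
f 41 43 42
f 42 43 44
f 42 44 26
f 43 23 45
f 43 45 44
f 44 45 46
f 44 46 26
f 45 23 47
f 45 47 46
f 46 47 48
f 46 48 26
f 47 23 49
f 47 49 48
f 48 49 50
f 48 50 26
f 49 23 51
f 49 51 50
f 50 51 52
f 50 52 26
f 51 23 53
f 51 53 52
f 52 53 54
f 52 54 26
f 53 23 24
f 53 24 54
f 54 24 25
f 54 25 26
f 56 58 55
f 59 56 55
f 55 58 57
f 57 59 55
f 56 62 58
f 60 56 59
f 60 62 56
f 58 62 57
f 61 59 57
f 57 62 61
f 61 60 59
f 62 60 61



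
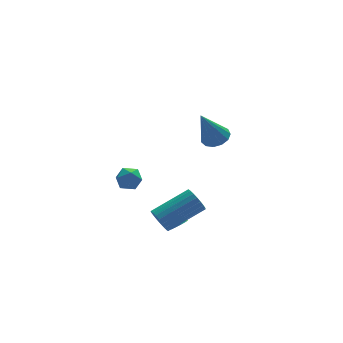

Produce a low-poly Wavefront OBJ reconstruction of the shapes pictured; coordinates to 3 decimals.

v -1.511 3.95 -0.358
v -0.8 3.755 -0.477
v -1.84 3.365 -1.363
v -1.129 3.17 -1.482
v -1.506 2.875 -0.909
v -1.303 3.236 -0.288
v -1.337 3.884 -1.552
v -1.134 4.245 -0.931
v -0.693 3.714 -1.215
v -0.797 3.09 -0.818
v -1.843 4.03 -1.022
v -1.947 3.406 -0.625
v 0.371 0.955 -2.942
v 0.821 1.167 -2.889
v -0.071 1.685 -2.098
v 0.667 1.324 -3.106
v 0.399 1.34 -3.26
v 0.121 1.21 -3.293
v -0.062 0.982 -3.191
v -0.079 0.744 -2.995
v 0.075 0.587 -2.778
v 0.343 0.57 -2.624
v 0.621 0.701 -2.591
v 0.803 0.929 -2.693
v 2.224 1.074 2.879
v 2.86 0.763 3.126
v 1.356 0.766 4.721
v 2.889 1.176 3.209
v 2.707 1.557 3.187
v 2.372 1.785 3.067
v 1.99 1.786 2.887
v 1.681 1.562 2.705
v 1.545 1.183 2.578
v 1.625 0.769 2.546
v 1.894 0.452 2.62
v 2.268 0.332 2.776
v 2.628 0.448 2.964
v -0.989 -0.098 -1.601
v -0.771 0.272 -2.167
v 1.187 0.529 -1.244
v 0.969 0.158 -0.679
v -0.881 0.484 -1.993
v 1.077 0.741 -1.07
v -1.009 0.595 -1.752
v 0.949 0.852 -0.829
v -1.134 0.587 -1.484
v 0.824 0.843 -0.561
v -1.234 0.46 -1.237
v 0.724 0.716 -0.314
v -1.291 0.236 -1.053
v 0.667 0.493 -0.13
v -1.297 -0.045 -0.964
v 0.662 0.211 -0.041
v -1.249 -0.336 -0.985
v 0.71 -0.079 -0.062
v -1.156 -0.585 -1.112
v 0.803 -0.329 -0.19
v -1.034 -0.751 -1.324
v 0.924 -0.494 -0.402
v -0.905 -0.803 -1.585
v 1.054 -0.546 -0.662
v -0.79 -0.734 -1.848
v 1.168 -0.477 -0.925
v -0.71 -0.555 -2.068
v 1.249 -0.298 -1.145
v -0.678 -0.296 -2.208
v 1.281 -0.04 -1.285
v -0.699 -0.004 -2.243
v 1.259 0.253 -1.32
f 1 12 6
f 1 6 2
f 1 2 8
f 1 8 11
f 1 11 12
f 2 6 10
f 6 12 5
f 12 11 3
f 11 8 7
f 8 2 9
f 4 10 5
f 4 5 3
f 4 3 7
f 4 7 9
f 4 9 10
f 5 10 6
f 3 5 12
f 7 3 11
f 9 7 8
f 10 9 2
f 14 13 16
f 14 16 15
f 16 13 17
f 16 17 15
f 17 13 18
f 17 18 15
f 18 13 19
f 18 19 15
f 19 13 20
f 19 20 15
f 20 13 21
f 20 21 15
f 21 13 22
f 21 22 15
f 22 13 23
f 22 23 15
f 23 13 24
f 23 24 15
f 24 13 14
f 24 14 15
f 26 25 28
f 26 28 27
f 28 25 29
f 28 29 27
f 29 25 30
f 29 30 27
f 30 25 31
f 30 31 27
f 31 25 32
f 31 32 27
f 32 25 33
f 32 33 27
f 33 25 34
f 33 34 27
f 34 25 35
f 34 35 27
f 35 25 36
f 35 36 27
f 36 25 37
f 36 37 27
f 37 25 26
f 37 26 27
f 39 38 42
f 39 42 40
f 40 42 43
f 40 43 41
f 42 38 44
f 42 44 43
f 43 44 45
f 43 45 41
f 44 38 46
f 44 46 45
f 45 46 47
f 45 47 41
f 46 38 48
f 46 48 47
f 47 48 49
f 47 49 41
f 48 38 50
f 48 50 49
f 49 50 51
f 49 51 41
f 50 38 52
f 50 52 51
f 51 52 53
f 51 53 41
f 52 38 54
f 52 54 53
f 53 54 55
f 53 55 41
f 54 38 56
f 54 56 55
f 55 56 57
f 55 57 41
f 56 38 58
f 56 58 57
f 57 58 59
f 57 59 41
f 58 38 60
f 58 60 59
f 59 60 61
f 59 61 41
f 60 38 62
f 60 62 61
f 61 62 63
f 61 63 41
f 62 38 64
f 62 64 63
f 63 64 65
f 63 65 41
f 64 38 66
f 64 66 65
f 65 66 67
f 65 67 41
f 66 38 68
f 66 68 67
f 67 68 69
f 67 69 41
f 68 38 39
f 68 39 69
f 69 39 40
f 69 40 41



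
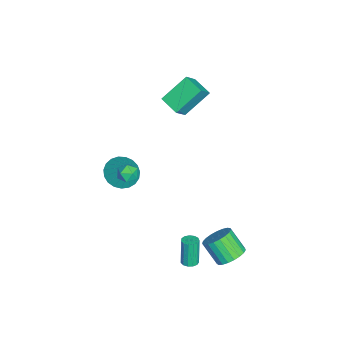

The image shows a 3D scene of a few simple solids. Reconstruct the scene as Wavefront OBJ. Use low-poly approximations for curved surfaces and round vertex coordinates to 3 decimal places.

v -4.934 0.117 3.5
v -4.13 -0.309 4.47
v -4.043 1.049 3.171
v -3.239 0.623 4.141
v -4.041 -1.203 2.179
v -3.237 -1.629 3.149
v -3.15 -0.271 1.85
v -2.346 -0.697 2.82
v 3.944 0.722 -4.53
v 4.436 0.662 -4.41
v 4.028 0.639 -2.75
v 3.536 0.698 -2.87
v 4.388 0.945 -4.418
v 3.98 0.922 -2.757
v 4.2 1.158 -4.461
v 3.791 1.135 -2.801
v 3.93 1.231 -4.527
v 3.521 1.208 -2.866
v 3.664 1.143 -4.593
v 3.256 1.12 -2.933
v 3.488 0.921 -4.64
v 3.079 0.898 -2.979
v 3.456 0.636 -4.651
v 3.048 0.613 -2.991
v 3.58 0.378 -4.625
v 3.171 0.355 -2.964
v 3.819 0.229 -4.568
v 3.41 0.206 -2.908
v 4.098 0.236 -4.499
v 3.689 0.213 -2.839
v 4.328 0.398 -4.44
v 3.919 0.375 -2.78
v -1.184 -3.71 -2.05
v -0.356 -4.4 -2.217
v -0.316 -3.05 -0.47
v -0.22 -4.032 -2.445
v -0.25 -3.609 -2.604
v -0.442 -3.204 -2.668
v -0.762 -2.885 -2.626
v -1.155 -2.71 -2.483
v -1.553 -2.707 -2.266
v -1.887 -2.878 -2.012
v -2.099 -3.192 -1.764
v -2.153 -3.596 -1.566
v -2.04 -4.02 -1.451
v -1.778 -4.39 -1.441
v -1.414 -4.642 -1.535
v -1.01 -4.733 -1.719
v -0.636 -4.648 -1.96
v 3.886 -2.387 3.45
v 4.121 -2.688 2.908
v 2.899 -2.732 3.212
v 3.134 -3.033 2.67
v 3.292 -3.262 3.271
v 3.902 -3.049 3.418
v 3.118 -2.371 2.702
v 3.728 -2.158 2.849
v 3.647 -2.678 2.446
v 3.754 -3.228 2.798
v 3.266 -2.192 3.322
v 3.373 -2.742 3.674
v 3.643 2.999 -4.063
v 4.471 2.597 -3.936
v 3.866 1.718 -2.77
v 3.037 2.121 -2.897
v 4.492 2.9 -3.696
v 3.886 2.021 -2.531
v 4.365 3.221 -3.521
v 3.76 2.342 -2.355
v 4.114 3.503 -3.438
v 3.509 2.624 -2.273
v 3.781 3.698 -3.464
v 3.176 2.819 -2.299
v 3.424 3.772 -3.593
v 2.819 2.893 -2.428
v 3.105 3.713 -3.804
v 2.5 2.834 -2.639
v 2.879 3.53 -4.059
v 2.274 2.651 -2.894
v 2.785 3.256 -4.315
v 2.18 2.377 -3.149
v 2.839 2.937 -4.527
v 2.234 2.058 -3.362
v 3.032 2.629 -4.659
v 2.427 1.75 -3.494
v 3.331 2.385 -4.688
v 2.726 1.506 -3.522
v 3.684 2.247 -4.608
v 3.078 1.369 -3.443
v 4.029 2.24 -4.435
v 3.424 1.361 -3.269
v 4.308 2.363 -4.197
v 3.703 1.485 -3.031
f 2 4 1
f 5 2 1
f 1 4 3
f 3 5 1
f 2 8 4
f 6 2 5
f 6 8 2
f 4 8 3
f 7 5 3
f 3 8 7
f 7 6 5
f 8 6 7
f 10 9 13
f 10 13 11
f 11 13 14
f 11 14 12
f 13 9 15
f 13 15 14
f 14 15 16
f 14 16 12
f 15 9 17
f 15 17 16
f 16 17 18
f 16 18 12
f 17 9 19
f 17 19 18
f 18 19 20
f 18 20 12
f 19 9 21
f 19 21 20
f 20 21 22
f 20 22 12
f 21 9 23
f 21 23 22
f 22 23 24
f 22 24 12
f 23 9 25
f 23 25 24
f 24 25 26
f 24 26 12
f 25 9 27
f 25 27 26
f 26 27 28
f 26 28 12
f 27 9 29
f 27 29 28
f 28 29 30
f 28 30 12
f 29 9 31
f 29 31 30
f 30 31 32
f 30 32 12
f 31 9 10
f 31 10 32
f 32 10 11
f 32 11 12
f 34 33 36
f 34 36 35
f 36 33 37
f 36 37 35
f 37 33 38
f 37 38 35
f 38 33 39
f 38 39 35
f 39 33 40
f 39 40 35
f 40 33 41
f 40 41 35
f 41 33 42
f 41 42 35
f 42 33 43
f 42 43 35
f 43 33 44
f 43 44 35
f 44 33 45
f 44 45 35
f 45 33 46
f 45 46 35
f 46 33 47
f 46 47 35
f 47 33 48
f 47 48 35
f 48 33 49
f 48 49 35
f 49 33 34
f 49 34 35
f 50 61 55
f 50 55 51
f 50 51 57
f 50 57 60
f 50 60 61
f 51 55 59
f 55 61 54
f 61 60 52
f 60 57 56
f 57 51 58
f 53 59 54
f 53 54 52
f 53 52 56
f 53 56 58
f 53 58 59
f 54 59 55
f 52 54 61
f 56 52 60
f 58 56 57
f 59 58 51
f 63 62 66
f 63 66 64
f 64 66 67
f 64 67 65
f 66 62 68
f 66 68 67
f 67 68 69
f 67 69 65
f 68 62 70
f 68 70 69
f 69 70 71
f 69 71 65
f 70 62 72
f 70 72 71
f 71 72 73
f 71 73 65
f 72 62 74
f 72 74 73
f 73 74 75
f 73 75 65
f 74 62 76
f 74 76 75
f 75 76 77
f 75 77 65
f 76 62 78
f 76 78 77
f 77 78 79
f 77 79 65
f 78 62 80
f 78 80 79
f 79 80 81
f 79 81 65
f 80 62 82
f 80 82 81
f 81 82 83
f 81 83 65
f 82 62 84
f 82 84 83
f 83 84 85
f 83 85 65
f 84 62 86
f 84 86 85
f 85 86 87
f 85 87 65
f 86 62 88
f 86 88 87
f 87 88 89
f 87 89 65
f 88 62 90
f 88 90 89
f 89 90 91
f 89 91 65
f 90 62 92
f 90 92 91
f 91 92 93
f 91 93 65
f 92 62 63
f 92 63 93
f 93 63 64
f 93 64 65



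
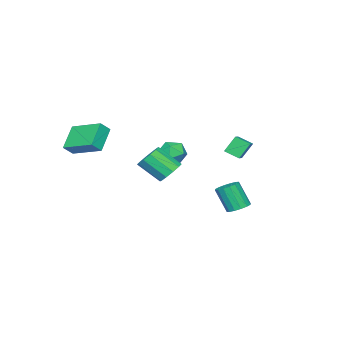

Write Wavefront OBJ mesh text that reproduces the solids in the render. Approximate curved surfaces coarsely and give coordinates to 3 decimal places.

v -4.663 -2.81 -0.854
v -3.882 -2.807 -1.368
v -4.078 -3.893 0.028
v -3.297 -3.89 -0.486
v -3.503 -3.155 0.056
v -3.865 -2.486 -0.49
v -4.095 -4.214 -0.85
v -4.457 -3.545 -1.396
v -3.531 -3.675 -1.366
v -3.165 -3.02 -0.806
v -4.795 -3.68 -0.534
v -4.429 -3.025 0.026
v 2.409 -4.704 2.588
v 2.973 -4.908 3.148
v 2.447 -2.729 3.27
v 3.01 -2.933 3.83
v 3.63 -4.347 1.49
v 4.193 -4.551 2.05
v 3.667 -2.372 2.172
v 4.231 -2.576 2.732
v -1.573 3.666 2.409
v -1.361 2.866 2.811
v -0.683 4.085 2.774
v -0.471 3.286 3.176
v -1.029 3.334 1.464
v -0.817 2.535 1.866
v -0.139 3.754 1.829
v 0.073 2.954 2.231
v -2.802 1.987 -3.21
v -2.097 1.868 -3.3
v -2.034 1.113 -1.8
v -2.738 1.233 -1.71
v -2.118 2.2 -3.131
v -2.055 1.445 -1.632
v -2.322 2.475 -2.984
v -2.259 1.72 -1.485
v -2.655 2.619 -2.898
v -2.592 1.865 -1.398
v -3.026 2.595 -2.895
v -2.963 1.84 -1.395
v -3.338 2.407 -2.976
v -3.275 1.652 -1.477
v -3.506 2.107 -3.12
v -3.443 1.352 -1.62
v -3.485 1.775 -3.288
v -3.422 1.02 -1.789
v -3.281 1.5 -3.435
v -3.218 0.745 -1.936
v -2.948 1.355 -3.522
v -2.885 0.601 -2.022
v -2.577 1.38 -3.525
v -2.514 0.625 -2.025
v -2.265 1.568 -3.443
v -2.202 0.813 -1.944
v 1.867 0.808 0.734
v 2.285 0.416 0.148
v 2.712 -0.76 1.24
v 2.293 -0.368 1.826
v 2.601 0.741 0.375
v 3.027 -0.435 1.467
v 2.636 1.092 0.739
v 3.063 -0.084 1.831
v 2.377 1.334 1.101
v 2.804 0.158 2.193
v 1.924 1.375 1.323
v 2.35 0.2 2.415
v 1.448 1.2 1.32
v 1.875 0.024 2.412
v 1.133 0.875 1.093
v 1.559 -0.301 2.185
v 1.097 0.524 0.729
v 1.524 -0.652 1.821
v 1.356 0.282 0.367
v 1.783 -0.894 1.459
v 1.81 0.24 0.145
v 2.236 -0.935 1.237
f 1 12 6
f 1 6 2
f 1 2 8
f 1 8 11
f 1 11 12
f 2 6 10
f 6 12 5
f 12 11 3
f 11 8 7
f 8 2 9
f 4 10 5
f 4 5 3
f 4 3 7
f 4 7 9
f 4 9 10
f 5 10 6
f 3 5 12
f 7 3 11
f 9 7 8
f 10 9 2
f 14 16 13
f 17 14 13
f 13 16 15
f 15 17 13
f 14 20 16
f 18 14 17
f 18 20 14
f 16 20 15
f 19 17 15
f 15 20 19
f 19 18 17
f 20 18 19
f 22 24 21
f 25 22 21
f 21 24 23
f 23 25 21
f 22 28 24
f 26 22 25
f 26 28 22
f 24 28 23
f 27 25 23
f 23 28 27
f 27 26 25
f 28 26 27
f 30 29 33
f 30 33 31
f 31 33 34
f 31 34 32
f 33 29 35
f 33 35 34
f 34 35 36
f 34 36 32
f 35 29 37
f 35 37 36
f 36 37 38
f 36 38 32
f 37 29 39
f 37 39 38
f 38 39 40
f 38 40 32
f 39 29 41
f 39 41 40
f 40 41 42
f 40 42 32
f 41 29 43
f 41 43 42
f 42 43 44
f 42 44 32
f 43 29 45
f 43 45 44
f 44 45 46
f 44 46 32
f 45 29 47
f 45 47 46
f 46 47 48
f 46 48 32
f 47 29 49
f 47 49 48
f 48 49 50
f 48 50 32
f 49 29 51
f 49 51 50
f 50 51 52
f 50 52 32
f 51 29 53
f 51 53 52
f 52 53 54
f 52 54 32
f 53 29 30
f 53 30 54
f 54 30 31
f 54 31 32
f 56 55 59
f 56 59 57
f 57 59 60
f 57 60 58
f 59 55 61
f 59 61 60
f 60 61 62
f 60 62 58
f 61 55 63
f 61 63 62
f 62 63 64
f 62 64 58
f 63 55 65
f 63 65 64
f 64 65 66
f 64 66 58
f 65 55 67
f 65 67 66
f 66 67 68
f 66 68 58
f 67 55 69
f 67 69 68
f 68 69 70
f 68 70 58
f 69 55 71
f 69 71 70
f 70 71 72
f 70 72 58
f 71 55 73
f 71 73 72
f 72 73 74
f 72 74 58
f 73 55 75
f 73 75 74
f 74 75 76
f 74 76 58
f 75 55 56
f 75 56 76
f 76 56 57
f 76 57 58



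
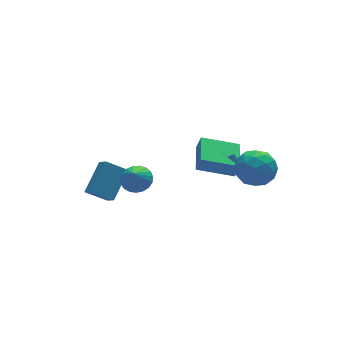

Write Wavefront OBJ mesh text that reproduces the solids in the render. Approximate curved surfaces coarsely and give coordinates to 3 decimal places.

v -2.66 2.195 -3.094
v -2.703 1.337 -2.346
v -3.657 2.821 -2.433
v -3.7 1.962 -1.685
v -1.3 3.138 -1.935
v -1.343 2.279 -1.187
v -2.297 3.763 -1.274
v -2.34 2.905 -0.526
v -3.393 -2.562 2.827
v -2.923 -2.041 3.252
v -3.827 -2.958 3.793
v -3.205 -1.857 3.2
v -3.52 -1.794 3.085
v -3.812 -1.865 2.924
v -4.033 -2.055 2.747
v -4.142 -2.334 2.584
v -4.122 -2.652 2.463
v -3.976 -2.955 2.405
v -3.729 -3.189 2.419
v -3.424 -3.316 2.505
v -3.114 -3.312 2.646
v -2.852 -3.178 2.818
v -2.683 -2.938 2.992
v -2.637 -2.633 3.138
v -2.722 -2.316 3.229
v 3.101 -2.13 1.872
v 4.116 -2.472 1.406
v 2.204 -3.488 0.914
v 3.219 -3.83 0.448
v 3.013 -3.995 1.586
v 3.568 -3.155 2.177
v 2.752 -2.805 0.143
v 3.307 -1.965 0.734
v 3.9 -2.889 0.338
v 4.061 -3.624 1.23
v 2.259 -2.336 1.09
v 2.42 -3.071 1.982
v 3.687 -2.182 1.723
v 2.633 -3.778 0.597
v 2.512 -3.875 1.265
v 3.108 -4.076 0.992
v 3.365 -2.583 2.176
v 3.961 -2.784 1.903
v 3.313 -3.679 2.008
v 2.359 -3.176 0.417
v 2.955 -3.377 0.144
v 3.212 -1.884 1.328
v 3.808 -2.085 1.055
v 3.007 -2.281 0.312
v 4.157 -2.628 0.821
v 3.629 -3.426 0.258
v 3.355 -2.823 0.079
v 3.681 -2.33 0.427
v 4.251 -3.06 1.346
v 3.724 -3.858 0.783
v 3.603 -3.955 1.451
v 3.929 -3.462 1.799
v 4.125 -3.305 0.718
v 2.596 -2.102 1.537
v 2.069 -2.9 0.974
v 2.391 -2.498 0.521
v 2.717 -2.005 0.869
v 2.691 -2.534 2.062
v 2.163 -3.332 1.499
v 2.639 -3.63 1.893
v 2.965 -3.137 2.241
v 2.195 -2.655 1.602
v 3.276 -0.763 -1.32
v 3.454 -0.956 -0.438
v 1.507 0.213 -0.75
v 1.684 0.02 0.132
v 4.236 0.88 -1.152
v 4.413 0.687 -0.27
v 2.466 1.856 -0.582
v 2.644 1.663 0.3
f 2 4 1
f 5 2 1
f 1 4 3
f 3 5 1
f 2 8 4
f 6 2 5
f 6 8 2
f 4 8 3
f 7 5 3
f 3 8 7
f 7 6 5
f 8 6 7
f 10 9 12
f 10 12 11
f 12 9 13
f 12 13 11
f 13 9 14
f 13 14 11
f 14 9 15
f 14 15 11
f 15 9 16
f 15 16 11
f 16 9 17
f 16 17 11
f 17 9 18
f 17 18 11
f 18 9 19
f 18 19 11
f 19 9 20
f 19 20 11
f 20 9 21
f 20 21 11
f 21 9 22
f 21 22 11
f 22 9 23
f 22 23 11
f 23 9 24
f 23 24 11
f 24 9 25
f 24 25 11
f 25 9 10
f 25 10 11
f 26 63 42
f 63 37 66
f 42 66 31
f 63 66 42
f 26 42 38
f 42 31 43
f 38 43 27
f 42 43 38
f 26 38 47
f 38 27 48
f 47 48 33
f 38 48 47
f 26 47 59
f 47 33 62
f 59 62 36
f 47 62 59
f 26 59 63
f 59 36 67
f 63 67 37
f 59 67 63
f 27 43 54
f 43 31 57
f 54 57 35
f 43 57 54
f 31 66 44
f 66 37 65
f 44 65 30
f 66 65 44
f 37 67 64
f 67 36 60
f 64 60 28
f 67 60 64
f 36 62 61
f 62 33 49
f 61 49 32
f 62 49 61
f 33 48 53
f 48 27 50
f 53 50 34
f 48 50 53
f 29 55 41
f 55 35 56
f 41 56 30
f 55 56 41
f 29 41 39
f 41 30 40
f 39 40 28
f 41 40 39
f 29 39 46
f 39 28 45
f 46 45 32
f 39 45 46
f 29 46 51
f 46 32 52
f 51 52 34
f 46 52 51
f 29 51 55
f 51 34 58
f 55 58 35
f 51 58 55
f 30 56 44
f 56 35 57
f 44 57 31
f 56 57 44
f 28 40 64
f 40 30 65
f 64 65 37
f 40 65 64
f 32 45 61
f 45 28 60
f 61 60 36
f 45 60 61
f 34 52 53
f 52 32 49
f 53 49 33
f 52 49 53
f 35 58 54
f 58 34 50
f 54 50 27
f 58 50 54
f 69 71 68
f 72 69 68
f 68 71 70
f 70 72 68
f 69 75 71
f 73 69 72
f 73 75 69
f 71 75 70
f 74 72 70
f 70 75 74
f 74 73 72
f 75 73 74



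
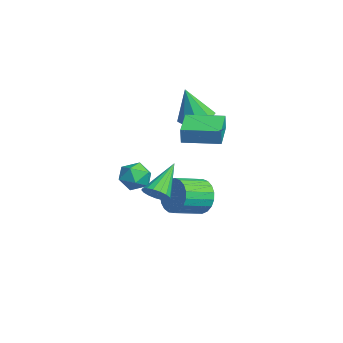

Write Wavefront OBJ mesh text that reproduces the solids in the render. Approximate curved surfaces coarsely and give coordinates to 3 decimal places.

v -1.769 -1.61 -1.363
v -1.019 -1.875 -0.933
v -2.001 -2.985 -1.807
v -1.251 -3.25 -1.377
v -1.974 -2.984 -0.903
v -1.831 -2.134 -0.629
v -1.189 -2.726 -2.111
v -1.046 -1.876 -1.837
v -0.661 -2.565 -1.395
v -1.146 -2.724 -0.649
v -1.874 -2.136 -2.091
v -2.359 -2.295 -1.345
v 0.153 -0.353 2.381
v 0.266 -0.405 3.212
v 0.775 1.368 2.405
v 0.888 1.315 3.235
v 1.772 -0.935 2.125
v 1.885 -0.988 2.955
v 2.394 0.785 2.148
v 2.507 0.733 2.979
v 3.168 -2.363 -0.367
v 3.591 -2.58 0.16
v 2.052 -1.297 0.967
v 3.737 -2.293 0.052
v 3.752 -2.021 -0.152
v 3.633 -1.828 -0.405
v 3.408 -1.758 -0.65
v 3.128 -1.826 -0.83
v 2.857 -2.017 -0.904
v 2.657 -2.288 -0.855
v 2.574 -2.575 -0.694
v 2.628 -2.814 -0.458
v 2.804 -2.95 -0.202
v 3.065 -2.951 0.017
v 3.349 -2.818 0.147
v -1.377 0.725 -2.96
v -0.813 0.653 -3.843
v -0.278 -0.816 -3.382
v -0.843 -0.745 -2.5
v -0.53 0.842 -3.569
v 0.005 -0.627 -3.108
v -0.393 1.01 -3.19
v 0.141 -0.459 -2.729
v -0.427 1.129 -2.771
v 0.107 -0.34 -2.311
v -0.625 1.179 -2.385
v -0.091 -0.291 -1.924
v -0.953 1.149 -2.099
v -0.419 -0.32 -1.638
v -1.354 1.046 -1.961
v -0.82 -0.423 -1.5
v -1.76 0.888 -1.996
v -1.226 -0.581 -1.536
v -2.099 0.701 -2.198
v -1.565 -0.768 -1.737
v -2.313 0.519 -2.532
v -1.779 -0.951 -2.071
v -2.366 0.372 -2.94
v -1.832 -1.098 -2.479
v -2.247 0.286 -3.351
v -1.713 -1.184 -2.89
v -1.978 0.276 -3.695
v -1.444 -1.194 -3.234
v -1.605 0.343 -3.912
v -1.071 -1.126 -3.451
v -1.193 0.477 -3.964
v -0.659 -0.993 -3.503
v -2.32 0.692 1.894
v -1.776 -0.047 1.689
v -2.36 0.148 3.746
v -1.393 0.535 1.869
v -1.553 1.209 2.063
v -2.161 1.58 2.159
v -2.863 1.431 2.099
v -3.246 0.849 1.92
v -3.086 0.175 1.726
v -2.478 -0.196 1.63
f 1 12 6
f 1 6 2
f 1 2 8
f 1 8 11
f 1 11 12
f 2 6 10
f 6 12 5
f 12 11 3
f 11 8 7
f 8 2 9
f 4 10 5
f 4 5 3
f 4 3 7
f 4 7 9
f 4 9 10
f 5 10 6
f 3 5 12
f 7 3 11
f 9 7 8
f 10 9 2
f 14 16 13
f 17 14 13
f 13 16 15
f 15 17 13
f 14 20 16
f 18 14 17
f 18 20 14
f 16 20 15
f 19 17 15
f 15 20 19
f 19 18 17
f 20 18 19
f 22 21 24
f 22 24 23
f 24 21 25
f 24 25 23
f 25 21 26
f 25 26 23
f 26 21 27
f 26 27 23
f 27 21 28
f 27 28 23
f 28 21 29
f 28 29 23
f 29 21 30
f 29 30 23
f 30 21 31
f 30 31 23
f 31 21 32
f 31 32 23
f 32 21 33
f 32 33 23
f 33 21 34
f 33 34 23
f 34 21 35
f 34 35 23
f 35 21 22
f 35 22 23
f 37 36 40
f 37 40 38
f 38 40 41
f 38 41 39
f 40 36 42
f 40 42 41
f 41 42 43
f 41 43 39
f 42 36 44
f 42 44 43
f 43 44 45
f 43 45 39
f 44 36 46
f 44 46 45
f 45 46 47
f 45 47 39
f 46 36 48
f 46 48 47
f 47 48 49
f 47 49 39
f 48 36 50
f 48 50 49
f 49 50 51
f 49 51 39
f 50 36 52
f 50 52 51
f 51 52 53
f 51 53 39
f 52 36 54
f 52 54 53
f 53 54 55
f 53 55 39
f 54 36 56
f 54 56 55
f 55 56 57
f 55 57 39
f 56 36 58
f 56 58 57
f 57 58 59
f 57 59 39
f 58 36 60
f 58 60 59
f 59 60 61
f 59 61 39
f 60 36 62
f 60 62 61
f 61 62 63
f 61 63 39
f 62 36 64
f 62 64 63
f 63 64 65
f 63 65 39
f 64 36 66
f 64 66 65
f 65 66 67
f 65 67 39
f 66 36 37
f 66 37 67
f 67 37 38
f 67 38 39
f 69 68 71
f 69 71 70
f 71 68 72
f 71 72 70
f 72 68 73
f 72 73 70
f 73 68 74
f 73 74 70
f 74 68 75
f 74 75 70
f 75 68 76
f 75 76 70
f 76 68 77
f 76 77 70
f 77 68 69
f 77 69 70



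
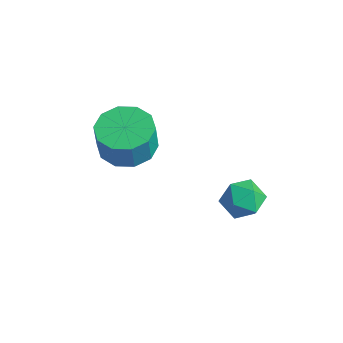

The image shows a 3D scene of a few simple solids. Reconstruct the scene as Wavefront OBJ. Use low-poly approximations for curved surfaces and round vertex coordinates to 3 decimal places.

v 0.803 0.044 0.584
v 1.234 -0.291 1.251
v -0.394 -0.089 1.289
v 0.037 -0.424 1.956
v 0.136 0.408 1.754
v 0.875 0.49 1.318
v -0.035 -0.87 1.222
v 0.704 -0.788 0.786
v 0.716 -0.856 1.646
v 0.822 -0.066 1.974
v 0.018 -0.314 0.566
v 0.124 0.476 0.894
v -3.394 -2.119 2.529
v -2.449 -2.559 2.337
v -2.301 -2.782 3.579
v -3.246 -2.341 3.771
v -2.357 -1.919 2.441
v -2.209 -2.141 3.683
v -2.661 -1.355 2.579
v -2.513 -1.578 3.82
v -3.245 -1.083 2.697
v -3.097 -1.306 3.939
v -3.886 -1.206 2.752
v -3.738 -1.429 3.993
v -4.339 -1.678 2.721
v -4.191 -1.901 3.963
v -4.431 -2.319 2.617
v -4.283 -2.541 3.859
v -4.127 -2.882 2.48
v -3.979 -3.105 3.721
v -3.543 -3.154 2.361
v -3.395 -3.377 3.603
v -2.902 -3.031 2.307
v -2.754 -3.254 3.548
f 1 12 6
f 1 6 2
f 1 2 8
f 1 8 11
f 1 11 12
f 2 6 10
f 6 12 5
f 12 11 3
f 11 8 7
f 8 2 9
f 4 10 5
f 4 5 3
f 4 3 7
f 4 7 9
f 4 9 10
f 5 10 6
f 3 5 12
f 7 3 11
f 9 7 8
f 10 9 2
f 14 13 17
f 14 17 15
f 15 17 18
f 15 18 16
f 17 13 19
f 17 19 18
f 18 19 20
f 18 20 16
f 19 13 21
f 19 21 20
f 20 21 22
f 20 22 16
f 21 13 23
f 21 23 22
f 22 23 24
f 22 24 16
f 23 13 25
f 23 25 24
f 24 25 26
f 24 26 16
f 25 13 27
f 25 27 26
f 26 27 28
f 26 28 16
f 27 13 29
f 27 29 28
f 28 29 30
f 28 30 16
f 29 13 31
f 29 31 30
f 30 31 32
f 30 32 16
f 31 13 33
f 31 33 32
f 32 33 34
f 32 34 16
f 33 13 14
f 33 14 34
f 34 14 15
f 34 15 16



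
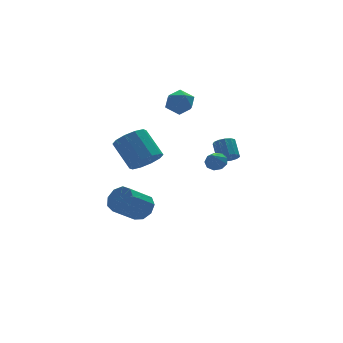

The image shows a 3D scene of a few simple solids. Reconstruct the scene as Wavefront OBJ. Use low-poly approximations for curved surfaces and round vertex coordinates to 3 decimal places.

v 0.493 -2.248 0.57
v 1.075 -2.394 0.562
v 1.289 -1.577 1.283
v 0.707 -1.432 1.29
v 1.031 -2.166 0.316
v 1.245 -1.349 1.037
v 0.816 -1.964 0.151
v 1.029 -1.147 0.872
v 0.498 -1.852 0.119
v 0.712 -1.035 0.84
v 0.179 -1.866 0.23
v 0.393 -1.05 0.951
v -0.04 -2.002 0.449
v 0.173 -1.185 1.169
v -0.09 -2.216 0.706
v 0.123 -1.399 1.426
v 0.045 -2.44 0.92
v 0.259 -1.623 1.64
v 0.322 -2.603 1.022
v 0.536 -1.787 1.743
v 0.654 -2.654 0.981
v 0.868 -1.837 1.702
v 0.935 -2.576 0.81
v 1.149 -1.759 1.53
v -2.749 1.137 -3.885
v -2.192 1.027 -3.226
v -3.573 0.793 -2.096
v -4.131 0.903 -2.755
v -2.333 1.603 -3.279
v -3.714 1.368 -2.149
v -2.669 1.961 -3.616
v -4.05 1.726 -2.486
v -3.042 1.933 -4.078
v -4.424 1.699 -2.948
v -3.279 1.533 -4.45
v -4.66 1.299 -3.32
v -3.268 0.948 -4.558
v -4.649 0.714 -3.428
v -3.014 0.451 -4.35
v -4.395 0.217 -3.22
v -2.636 0.275 -3.925
v -4.018 0.041 -2.795
v -2.312 0.503 -3.481
v -3.693 0.269 -2.351
v -0.607 -2.88 0.881
v -0.094 -3.101 1.099
v -1.153 -3.36 1.679
v -0.171 -2.735 1.266
v -0.452 -2.436 1.253
v -0.806 -2.345 1.066
v -1.066 -2.505 0.792
v -1.112 -2.84 0.559
v -0.921 -3.194 0.477
v -0.583 -3.401 0.584
v -0.257 -3.364 0.829
v -3.03 0.014 0.155
v -2.443 0.585 -0.385
v -2.684 1.977 0.826
v -3.27 1.406 1.365
v -3.011 0.659 -0.583
v -3.252 2.051 0.627
v -3.585 0.487 -0.499
v -3.826 1.878 0.711
v -3.948 0.134 -0.166
v -4.189 1.526 1.044
v -3.959 -0.264 0.29
v -4.2 1.127 1.5
v -3.616 -0.557 0.694
v -3.857 0.835 1.905
v -3.048 -0.631 0.893
v -3.289 0.761 2.103
v -2.474 -0.458 0.809
v -2.715 0.933 2.019
v -2.111 -0.106 0.476
v -2.352 1.286 1.686
v -2.1 0.293 0.02
v -2.341 1.684 1.23
v -0.178 1.605 4.019
v 0.35 1.052 3.597
v -1.19 1.368 3.063
v -0.662 0.815 2.641
v -0.979 0.604 3.427
v -0.353 0.75 4.017
v -0.487 1.67 2.643
v 0.139 1.816 3.233
v 0.159 1.092 2.747
v -0.145 0.433 3.231
v -0.695 1.987 3.429
v -0.999 1.328 3.913
f 2 1 5
f 2 5 3
f 3 5 6
f 3 6 4
f 5 1 7
f 5 7 6
f 6 7 8
f 6 8 4
f 7 1 9
f 7 9 8
f 8 9 10
f 8 10 4
f 9 1 11
f 9 11 10
f 10 11 12
f 10 12 4
f 11 1 13
f 11 13 12
f 12 13 14
f 12 14 4
f 13 1 15
f 13 15 14
f 14 15 16
f 14 16 4
f 15 1 17
f 15 17 16
f 16 17 18
f 16 18 4
f 17 1 19
f 17 19 18
f 18 19 20
f 18 20 4
f 19 1 21
f 19 21 20
f 20 21 22
f 20 22 4
f 21 1 23
f 21 23 22
f 22 23 24
f 22 24 4
f 23 1 2
f 23 2 24
f 24 2 3
f 24 3 4
f 26 25 29
f 26 29 27
f 27 29 30
f 27 30 28
f 29 25 31
f 29 31 30
f 30 31 32
f 30 32 28
f 31 25 33
f 31 33 32
f 32 33 34
f 32 34 28
f 33 25 35
f 33 35 34
f 34 35 36
f 34 36 28
f 35 25 37
f 35 37 36
f 36 37 38
f 36 38 28
f 37 25 39
f 37 39 38
f 38 39 40
f 38 40 28
f 39 25 41
f 39 41 40
f 40 41 42
f 40 42 28
f 41 25 43
f 41 43 42
f 42 43 44
f 42 44 28
f 43 25 26
f 43 26 44
f 44 26 27
f 44 27 28
f 46 45 48
f 46 48 47
f 48 45 49
f 48 49 47
f 49 45 50
f 49 50 47
f 50 45 51
f 50 51 47
f 51 45 52
f 51 52 47
f 52 45 53
f 52 53 47
f 53 45 54
f 53 54 47
f 54 45 55
f 54 55 47
f 55 45 46
f 55 46 47
f 57 56 60
f 57 60 58
f 58 60 61
f 58 61 59
f 60 56 62
f 60 62 61
f 61 62 63
f 61 63 59
f 62 56 64
f 62 64 63
f 63 64 65
f 63 65 59
f 64 56 66
f 64 66 65
f 65 66 67
f 65 67 59
f 66 56 68
f 66 68 67
f 67 68 69
f 67 69 59
f 68 56 70
f 68 70 69
f 69 70 71
f 69 71 59
f 70 56 72
f 70 72 71
f 71 72 73
f 71 73 59
f 72 56 74
f 72 74 73
f 73 74 75
f 73 75 59
f 74 56 76
f 74 76 75
f 75 76 77
f 75 77 59
f 76 56 57
f 76 57 77
f 77 57 58
f 77 58 59
f 78 89 83
f 78 83 79
f 78 79 85
f 78 85 88
f 78 88 89
f 79 83 87
f 83 89 82
f 89 88 80
f 88 85 84
f 85 79 86
f 81 87 82
f 81 82 80
f 81 80 84
f 81 84 86
f 81 86 87
f 82 87 83
f 80 82 89
f 84 80 88
f 86 84 85
f 87 86 79



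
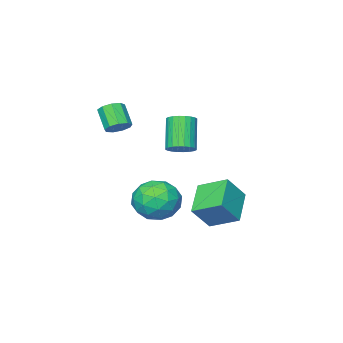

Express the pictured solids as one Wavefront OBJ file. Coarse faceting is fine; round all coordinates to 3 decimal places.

v -0.35 1.612 -2.556
v 0.291 0.728 -2.246
v -1.411 0.492 -3.554
v -0.77 -0.392 -3.244
v -1.429 0.127 -2.479
v -0.774 0.819 -1.862
v -0.346 0.401 -3.938
v 0.309 1.093 -3.321
v 0.294 -0.021 -3.1
v -0.376 -0.19 -2.198
v -0.744 1.41 -3.602
v -1.414 1.241 -2.7
v 0.063 1.269 -2.313
v -1.183 -0.049 -3.487
v -1.571 0.257 -3.037
v -1.194 -0.263 -2.855
v -0.563 1.322 -2.088
v -0.185 0.802 -1.905
v -1.197 0.449 -2.043
v -0.935 0.418 -3.895
v -0.557 -0.102 -3.712
v 0.074 1.483 -2.945
v 0.451 0.963 -2.763
v 0.077 0.771 -3.757
v 0.442 0.309 -2.633
v -0.181 -0.35 -3.219
v 0.068 0.116 -3.627
v 0.453 0.523 -3.265
v 0.049 0.209 -2.103
v -0.575 -0.449 -2.689
v -0.963 -0.144 -2.24
v -0.577 0.263 -1.877
v 0.05 -0.231 -2.605
v -0.545 1.669 -3.111
v -1.169 1.011 -3.697
v -0.543 0.957 -3.923
v -0.157 1.364 -3.56
v -0.939 1.57 -2.581
v -1.562 0.911 -3.167
v -1.573 0.697 -2.535
v -1.188 1.104 -2.173
v -1.17 1.451 -3.195
v -1.554 1.008 -0.071
v -1.129 1.338 0.311
v -1.78 0.602 1.673
v -2.206 0.272 1.291
v -1.328 1.502 0.304
v -1.979 0.765 1.666
v -1.561 1.59 0.24
v -2.213 0.853 1.602
v -1.794 1.59 0.129
v -2.445 0.853 1.491
v -1.989 1.501 -0.012
v -2.641 0.764 1.35
v -2.119 1.337 -0.163
v -2.77 0.601 1.199
v -2.163 1.124 -0.3
v -2.814 0.387 1.062
v -2.114 0.892 -0.401
v -2.765 0.155 0.961
v -1.98 0.678 -0.453
v -2.631 -0.058 0.909
v -1.781 0.515 -0.446
v -2.432 -0.222 0.916
v -1.547 0.427 -0.382
v -2.199 -0.31 0.98
v -1.315 0.427 -0.271
v -1.966 -0.31 1.091
v -1.119 0.516 -0.13
v -1.771 -0.221 1.232
v -0.99 0.679 0.021
v -1.641 -0.057 1.383
v -0.946 0.893 0.158
v -1.597 0.156 1.52
v -0.995 1.125 0.259
v -1.646 0.388 1.621
v 1.203 0.334 1.68
v 1.759 0.138 1.651
v 1.533 -0.63 2.49
v 0.977 -0.434 2.52
v 1.732 0.439 1.918
v 1.506 -0.329 2.758
v 1.458 0.69 2.075
v 1.232 -0.077 2.915
v 1.065 0.775 2.046
v 0.839 0.008 2.886
v 0.736 0.654 1.847
v 0.51 -0.114 2.686
v 0.626 0.382 1.569
v 0.4 -0.385 2.409
v 0.785 0.088 1.343
v 0.559 -0.679 2.183
v 1.141 -0.091 1.275
v 0.915 -0.858 2.115
v 1.525 -0.071 1.397
v 1.299 -0.839 2.236
v -2.148 2.538 -2.714
v -2.71 3.743 -2.109
v -0.993 3.478 -3.512
v -1.554 4.683 -2.907
v -1.286 2.397 -1.633
v -1.847 3.602 -1.028
v -0.13 3.337 -2.431
v -0.692 4.542 -1.826
f 1 38 17
f 38 12 41
f 17 41 6
f 38 41 17
f 1 17 13
f 17 6 18
f 13 18 2
f 17 18 13
f 1 13 22
f 13 2 23
f 22 23 8
f 13 23 22
f 1 22 34
f 22 8 37
f 34 37 11
f 22 37 34
f 1 34 38
f 34 11 42
f 38 42 12
f 34 42 38
f 2 18 29
f 18 6 32
f 29 32 10
f 18 32 29
f 6 41 19
f 41 12 40
f 19 40 5
f 41 40 19
f 12 42 39
f 42 11 35
f 39 35 3
f 42 35 39
f 11 37 36
f 37 8 24
f 36 24 7
f 37 24 36
f 8 23 28
f 23 2 25
f 28 25 9
f 23 25 28
f 4 30 16
f 30 10 31
f 16 31 5
f 30 31 16
f 4 16 14
f 16 5 15
f 14 15 3
f 16 15 14
f 4 14 21
f 14 3 20
f 21 20 7
f 14 20 21
f 4 21 26
f 21 7 27
f 26 27 9
f 21 27 26
f 4 26 30
f 26 9 33
f 30 33 10
f 26 33 30
f 5 31 19
f 31 10 32
f 19 32 6
f 31 32 19
f 3 15 39
f 15 5 40
f 39 40 12
f 15 40 39
f 7 20 36
f 20 3 35
f 36 35 11
f 20 35 36
f 9 27 28
f 27 7 24
f 28 24 8
f 27 24 28
f 10 33 29
f 33 9 25
f 29 25 2
f 33 25 29
f 44 43 47
f 44 47 45
f 45 47 48
f 45 48 46
f 47 43 49
f 47 49 48
f 48 49 50
f 48 50 46
f 49 43 51
f 49 51 50
f 50 51 52
f 50 52 46
f 51 43 53
f 51 53 52
f 52 53 54
f 52 54 46
f 53 43 55
f 53 55 54
f 54 55 56
f 54 56 46
f 55 43 57
f 55 57 56
f 56 57 58
f 56 58 46
f 57 43 59
f 57 59 58
f 58 59 60
f 58 60 46
f 59 43 61
f 59 61 60
f 60 61 62
f 60 62 46
f 61 43 63
f 61 63 62
f 62 63 64
f 62 64 46
f 63 43 65
f 63 65 64
f 64 65 66
f 64 66 46
f 65 43 67
f 65 67 66
f 66 67 68
f 66 68 46
f 67 43 69
f 67 69 68
f 68 69 70
f 68 70 46
f 69 43 71
f 69 71 70
f 70 71 72
f 70 72 46
f 71 43 73
f 71 73 72
f 72 73 74
f 72 74 46
f 73 43 75
f 73 75 74
f 74 75 76
f 74 76 46
f 75 43 44
f 75 44 76
f 76 44 45
f 76 45 46
f 78 77 81
f 78 81 79
f 79 81 82
f 79 82 80
f 81 77 83
f 81 83 82
f 82 83 84
f 82 84 80
f 83 77 85
f 83 85 84
f 84 85 86
f 84 86 80
f 85 77 87
f 85 87 86
f 86 87 88
f 86 88 80
f 87 77 89
f 87 89 88
f 88 89 90
f 88 90 80
f 89 77 91
f 89 91 90
f 90 91 92
f 90 92 80
f 91 77 93
f 91 93 92
f 92 93 94
f 92 94 80
f 93 77 95
f 93 95 94
f 94 95 96
f 94 96 80
f 95 77 78
f 95 78 96
f 96 78 79
f 96 79 80
f 98 100 97
f 101 98 97
f 97 100 99
f 99 101 97
f 98 104 100
f 102 98 101
f 102 104 98
f 100 104 99
f 103 101 99
f 99 104 103
f 103 102 101
f 104 102 103

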